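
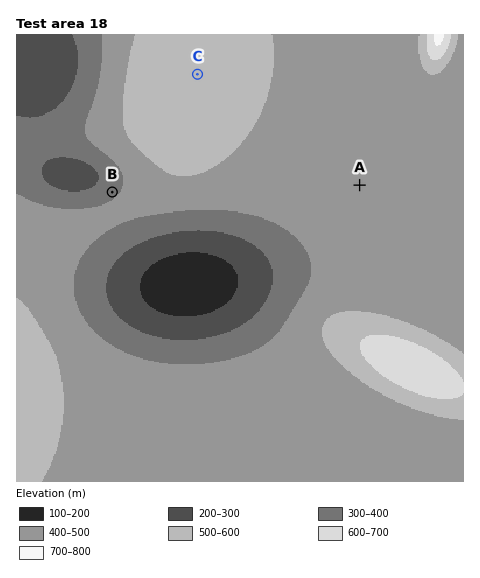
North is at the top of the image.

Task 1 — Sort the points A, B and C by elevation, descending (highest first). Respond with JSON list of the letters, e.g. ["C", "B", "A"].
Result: ["C", "A", "B"]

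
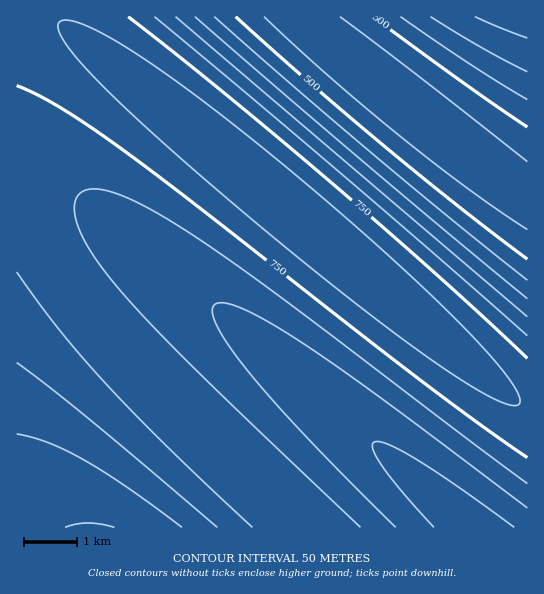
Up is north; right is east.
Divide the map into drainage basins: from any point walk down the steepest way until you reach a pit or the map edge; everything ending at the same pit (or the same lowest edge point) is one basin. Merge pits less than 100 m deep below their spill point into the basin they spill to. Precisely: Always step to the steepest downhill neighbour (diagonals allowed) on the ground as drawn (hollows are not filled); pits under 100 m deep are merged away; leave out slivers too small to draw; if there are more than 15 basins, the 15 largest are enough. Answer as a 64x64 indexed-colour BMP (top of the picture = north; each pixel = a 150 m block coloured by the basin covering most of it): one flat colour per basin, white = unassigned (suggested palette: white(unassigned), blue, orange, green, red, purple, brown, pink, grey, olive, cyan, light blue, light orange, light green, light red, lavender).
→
<image width="64" height="64" href="data:image/bmp;base64,Qk12CAAAAAAAAHYAAAAoAAAAQAAAAEAAAAABAAQAAAAAAAAIAAATCwAAEwsAABAAAAAAAAAA////ALR3HwAOf/8ALKAsACgn1gC9Z5QAS1aMAMJ34wB/f38AIr28AM++FwDox64AeLv/AIrfmACWmP8A1bDFADMzMzMzMzMzMzMzMzMzMzMzMxERERERERERERERERERMzMzMzMzMzMzMzMzMzMzMzMxEREREREREREREREREREzMzMzMzMzMzMzMzMzMzMzMxERERERERERERERERERETMzMzMzMzMzMzMzMzMzMzMxERERERERERERERERERERMzMzMzMzMzMzMzMzMzMzMREREREREREREREREREREREzMzMzMzMzMzMzMzMzMzMRERERERERERERERERERERETMzMzMzMzMzMzMzMzMzMRERERERERERERERERERERERMzMzMzMzMzMzMzMzMzMREREREREREREREREREREREREzMzMzMzMzMzMzMzMzMRERERERERERERERERERERERETMzMzMzMzMzMzMzMzMRERERERERERERERERERERERERMzMzMzMzMzMzMzMzMREREREREREREREREREREREREREzMzMzMzMzMzMzMzMRERERERERERERERERERERERERETMzMzMzMzMzMzMzMRERERERERERERERERERERERERERMzMzMzMzMzMzMzMREREREREREREREREREREREREREREzMzMzMzMzMzMzMRERERERERERERERERERERERERERETMzMzMzMzMzMzMRERERERERERERERERERERERERERESMzMzMzMzMzMzMRERERERERERERERERERERERERERESIzMzMzMzMzMzMRERERERERERERERERERERERERERESIjMzMzMzMzMzMREREREREREREREREREREREREREREiIiMzMzMzMzMzMREREREREREREREREREREREREREREiIiIzMzMzMzMzMREREREREREREREREREREREREREREiIiIjMzMzMzMzMREREREREREREREREREREREREREREiIiIiMzMzMzMzMREREREREREREREREREREREREREREiIiIiIzMzMzMzMREREREREREREREREREREREREREREiIiIiIjMzMzMzMRERERERERERERERERERERERERERIiIiIiIiMzMzMzMxERERERERERERERERERERERERERIiIiIiIiIzMzMzMxERERERERERERERERERERERERERIiIiIiIiIjMzMzMxERERERERERERERERERERERERERIiIiIiIiIiMzMzMxERERERERERERERERERERERERERIiIiIiIiIiIzMzMxERERERERERERERERERERERERERIiIiIiIiIiIjMzMxERERERERERERERERERERERERESIiIiIiIiIiIiMzMzERERERERERERERERERERERERESIiIiIiIiIiIiIzMzERERERERERERERERERERERERESIiIiIiIiIiIiIjMzERERERERERERERERERERERERESIiIiIiIiIiIiIiMzMRERERERERERERERERERERERESIiIiIiIiIiIiIiIzMREREREREREREREREREREREREiIiIiIiIiIiIiIiIjMxEREREREREREREREREREREREiIiIiIiIiIiIiIiIiMxEREREREREREREREREREREREiIiIiIiIiIiIiIiIiIxEREREREREREREREREREREREiIiIiIiIiIiIiIiIiIjEREREREREREREREREREREREiIiIiIiIiIiIiIiIiIiEREREREREREREREREREREREiIiIiIiIiIiIiIiIiIiIRERERERERERERERERERERIiIiIiIiIiIiIiIiIiIiIhERERERERERERERERERERIiIiIiIiIiIiIiIiIiIiIiERERERERERERERERERERIiIiIiIiIiIiIiIiIiIiIiIRERERERERERERERERERIiIiIiIiIiIiIiIiIiIiIiIhERERERERERERERERERIiIiIiIiIiIiIiIiIiIiIiIiERERERERERERERERESIiIiIiIiIiIiIiIiIiIiIiIiIRERERERERERERERESIiIiIiIiIiIiIiIiIiIiIiIiIhERERERERERERERESIiIiIiIiIiIiIiIiIiIiIiIiIiERERERERERERERESIiIiIiIiIiIiIiIiIiIiIiIiIiIRERERERERERERESIiIiIiIiIiIiIiIiIiIiIiIiIiIhEREREREREREREiIiIiIiIiIiIiIiIiIiIiIiIiIiIiEREREREREREREiIiIiIiIiIiIiIiIiIiIiIiIiIiIiIREREREREREREiIiIiIiIiIiIiIiIiIiIiIiIiIiIiIhEREREREREREiIiIiIiIiIiIiIiIiIiIiIiIiIiIiIiERERERERERIiIiIiIiIiIiIiIiIiIiIiIiIiIiIiIiIRERERERERIiIiIiIiIiIiIiIiIiIiIiIiIiIiIiIiIhERERERERIiIiIiIiIiIiIiIiIiIiIiIiIiIiIiIiIiERERERERIiIiIiIiIiIiIiIiIiIiIiIiIiIiIiIiIiIRERERESIiIiIiIiIiIiIiIiIiIiIiIiIiIiIiIiIiIhERERESIiIiIiIiIiIiIiIiIiIiIiIiIiIiIiIiIiIiERERESIiIiIiIiIiIiIiIiIiIiIiIiIiIiIiIiIiIiIREREiIiIiIiIiIiIiIiIiIiIiIiIiIiIiIiIiIiIiIhERESIiIiIiIiIiIiIiIiIiIiIiIiIiIiIiIiIiIiIi"/>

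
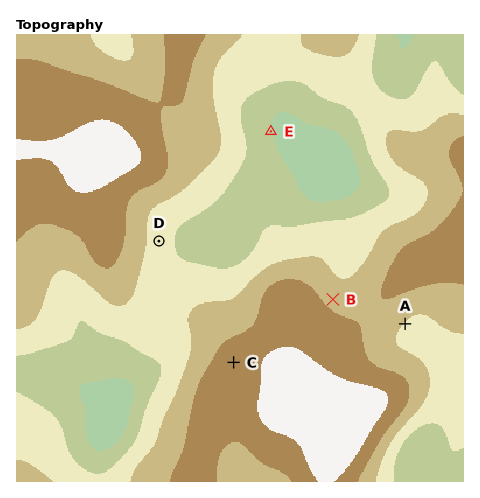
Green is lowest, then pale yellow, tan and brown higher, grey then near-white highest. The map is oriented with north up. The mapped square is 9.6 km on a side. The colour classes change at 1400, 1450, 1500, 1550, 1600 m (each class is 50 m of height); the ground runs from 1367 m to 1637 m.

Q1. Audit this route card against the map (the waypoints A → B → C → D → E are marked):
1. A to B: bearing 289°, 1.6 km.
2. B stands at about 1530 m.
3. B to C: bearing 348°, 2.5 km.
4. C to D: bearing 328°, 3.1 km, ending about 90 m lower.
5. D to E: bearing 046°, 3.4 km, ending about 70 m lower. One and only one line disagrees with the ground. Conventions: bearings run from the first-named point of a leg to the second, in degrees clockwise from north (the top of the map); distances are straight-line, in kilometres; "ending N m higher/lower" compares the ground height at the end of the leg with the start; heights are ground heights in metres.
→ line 3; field bearing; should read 238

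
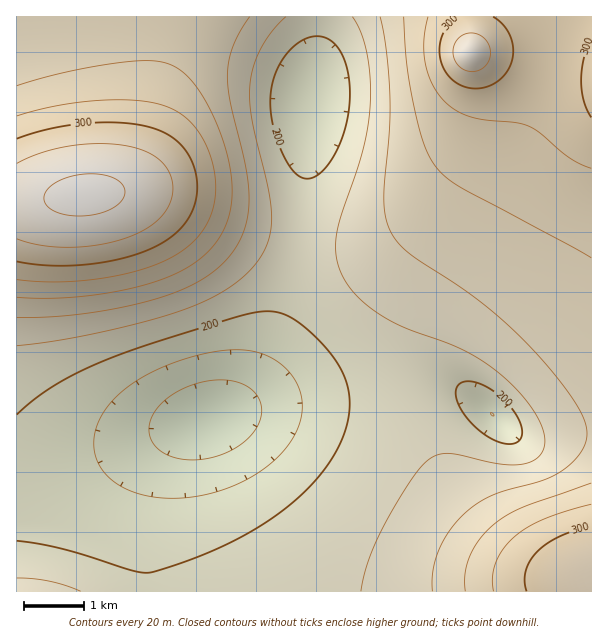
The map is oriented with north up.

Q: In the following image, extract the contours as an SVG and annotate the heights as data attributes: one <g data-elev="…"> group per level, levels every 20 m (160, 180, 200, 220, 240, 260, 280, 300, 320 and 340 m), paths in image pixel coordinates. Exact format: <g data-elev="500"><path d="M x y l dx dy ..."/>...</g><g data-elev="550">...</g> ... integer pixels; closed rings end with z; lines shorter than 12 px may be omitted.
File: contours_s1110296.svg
<g data-elev="160"><path d="M183 459l-12-2-9-5-7-6-4-8-2-9 1-9 5-9 8-9 10-8 12-6 13-5 14-3 12 0 12 2 10 4 8 6 6 10 1 12-4 12-9 13-14 10-16 7-18 4z"/></g><g data-elev="180"><path d="M168 498l-22-2-19-7-16-9-11-13-6-15 0-17 6-16 11-17 17-15 22-14 27-12 30-8 24-3 20 1 18 5 14 10 8 9 6 9 4 11 1 12-1 10-4 12-6 12-8 11-23 20-29 15-31 9z"/></g><g data-elev="200"><path d="M501 443l-10-5-11-7-17-18-5-9-2-9 1-8 4-4 10-2 15 6 16 11 13 15 7 15-1 10-3 4-5 2z"/><path d="M17 415l17-16 20-13 21-12 27-12 44-17 81-25 24-7 15-2 13 2 12 5 14 9 16 16 12 14 9 15 5 14 3 15-2 21-8 21-12 21-17 21-21 20-24 17-27 16-32 15-42 15-13 4-8 1-15-3-67-21-45-8"/><path d="M302 178l-6-4-6-8-12-24-7-26 0-24 5-21 12-19 15-12 9-3 8-1 7 2 6 5 6 7 5 9 5 24 0 27-7 28-12 24-7 9-8 6-7 2z"/></g><g data-elev="220"><path d="M81 591l-31-10-33-3"/><path d="M17 346l36-5 40-7 48-11 38-12 24-9 21-11 18-13 13-14 8-10 5-12 3-14 1-13-4-27-16-71-2-19 0-17 4-18 8-16 11-17 13-13"/><path d="M352 17l9 15 6 21 3 24 0 25-2 23-5 24-22 66-4 18-1 21 5 19 7 12 9 11 24 19 24 13 59 22 18 11 18 13 19 18 14 18 9 16 3 15-2 9-4 6-8 6-9 2-24 0-49-11-11 2-10 5-9 10-10 13-27 47-14 31-7 30"/></g><g data-elev="240"><path d="M17 317l33 0 36-4 37-6 33-8 24-9 21-10 17-12 13-14 9-14 5-13 3-15 1-15-4-32-16-69-1-27 2-13 4-12 16-27"/><path d="M380 17l6 30 4 42 0 39-6 70 1 18 5 15 8 11 10 11 69 46 24 20 24 23 25 27 21 27 12 20 4 15-1 10-4 9-8 11-11 9-20 10-52 16-17 9-14 13-13 16-10 20-4 18-1 19"/></g><g data-elev="260"><path d="M591 483l-69 24-16 9-13 9-14 15-9 17-5 16 0 18"/><path d="M17 297l42 1 45-4 42-9 33-13 24-15 16-18 10-23 3-25-1-18-4-18-6-21-9-20-9-18-9-13-11-11-10-6-9-4-12-1-33 2-51 9-51 14"/><path d="M404 17l3 48 7 43 10 36 5 12 7 11 10 10 15 10 130 71"/></g><g data-elev="280"><path d="M591 504l-48 15-16 9-13 9-11 12-7 14-3 13 1 15"/><path d="M17 280l37 2 39-3 39-7 32-11 22-13 16-17 10-19 4-24-4-27-11-25-7-10-9-9-9-6-11-5-28-6-39 0-42 6-39 10"/><path d="M428 17l-4 25 2 23 7 21 13 17 12 8 13 6 15 3 30 3 14 4 10 6 29 25 22 10"/></g><g data-elev="300"><path d="M591 526l-31 10-13 7-10 9-7 9-4 9-1 11 2 10"/><path d="M17 261l31 4 35 0 34-5 30-10 22-11 16-15 9-18 3-20-4-21-10-18-15-12-19-8-30-4-35 0-34 6-33 10"/><path d="M591 36l-8 24-2 21 3 20 7 16"/><path d="M458 17l-9 7-6 11-3 12 1 13 5 12 7 9 11 5 12 3 12-3 10-5 9-9 5-12 1-13-3-12-7-11-10-7"/></g><g data-elev="320"><path d="M17 239l24 6 27 2 28-2 28-6 20-9 16-12 10-14 3-16-4-15-10-13-15-9-21-6-27-1-28 2-28 7-23 10"/><path d="M467 71l7 0 7-2 5-4 4-8 0-7-2-8-6-6-6-3-8 0-6 2-6 6-2 6-1 7 3 8 5 6z"/></g><g data-elev="340"><path d="M65 215l24 0 21-5 8-6 5-6 2-6-1-6-10-8-16-4-20 1-18 5-12 9-3 5-1 6 2 4 4 5z"/></g>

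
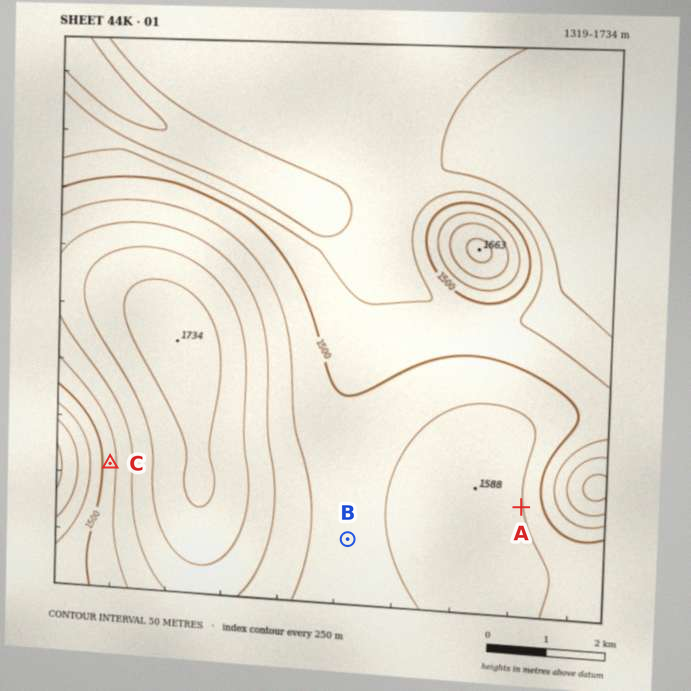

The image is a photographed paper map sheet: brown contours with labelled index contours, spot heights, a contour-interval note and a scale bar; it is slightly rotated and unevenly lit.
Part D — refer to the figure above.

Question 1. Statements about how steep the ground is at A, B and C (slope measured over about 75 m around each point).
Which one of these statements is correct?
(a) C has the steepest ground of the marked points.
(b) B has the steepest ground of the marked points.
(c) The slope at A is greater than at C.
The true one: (a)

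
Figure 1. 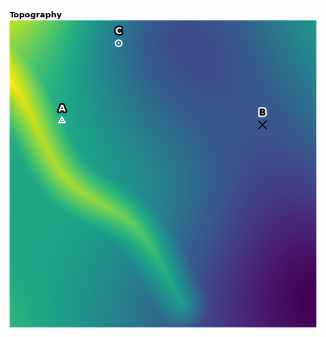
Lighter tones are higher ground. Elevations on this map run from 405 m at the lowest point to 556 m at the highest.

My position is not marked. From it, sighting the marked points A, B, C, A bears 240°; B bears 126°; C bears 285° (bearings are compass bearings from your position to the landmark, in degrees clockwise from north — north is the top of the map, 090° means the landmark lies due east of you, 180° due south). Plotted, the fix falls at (171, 58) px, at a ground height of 440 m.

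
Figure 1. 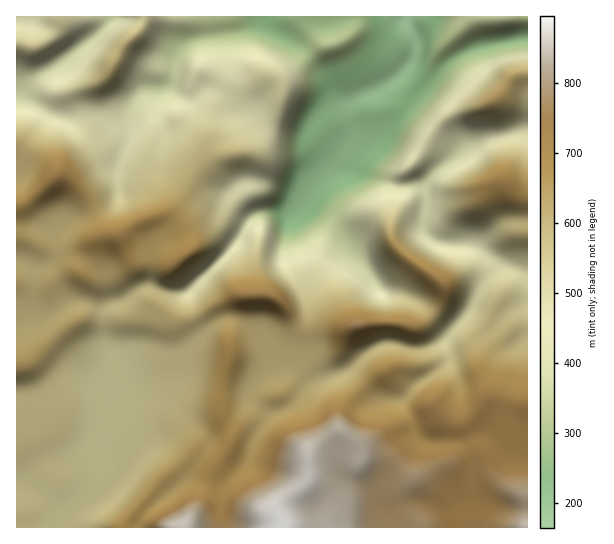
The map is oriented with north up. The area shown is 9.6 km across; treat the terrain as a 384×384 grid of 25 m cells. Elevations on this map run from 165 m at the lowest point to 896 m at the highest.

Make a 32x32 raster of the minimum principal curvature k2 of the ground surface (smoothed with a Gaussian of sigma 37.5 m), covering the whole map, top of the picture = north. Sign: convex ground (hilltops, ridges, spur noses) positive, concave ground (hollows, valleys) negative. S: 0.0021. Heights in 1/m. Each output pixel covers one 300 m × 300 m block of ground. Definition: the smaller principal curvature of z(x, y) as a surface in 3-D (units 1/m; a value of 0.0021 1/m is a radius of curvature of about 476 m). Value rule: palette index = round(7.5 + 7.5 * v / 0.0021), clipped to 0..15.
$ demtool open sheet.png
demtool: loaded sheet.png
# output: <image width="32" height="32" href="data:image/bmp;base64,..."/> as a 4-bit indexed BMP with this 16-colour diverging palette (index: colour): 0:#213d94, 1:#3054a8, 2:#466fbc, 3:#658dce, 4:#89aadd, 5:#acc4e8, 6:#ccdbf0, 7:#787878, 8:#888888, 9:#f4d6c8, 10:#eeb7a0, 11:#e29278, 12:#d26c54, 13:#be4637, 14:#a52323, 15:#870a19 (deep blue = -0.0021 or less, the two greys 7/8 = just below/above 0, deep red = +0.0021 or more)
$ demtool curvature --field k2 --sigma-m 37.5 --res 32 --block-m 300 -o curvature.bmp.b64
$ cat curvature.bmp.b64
<image width="32" height="32" href="data:image/bmp;base64,Qk12AgAAAAAAAHYAAAAoAAAAIAAAACAAAAABAAQAAAAAAAACAAATCwAAEwsAABAAAAAAAAAAlD0hAKhUMAC8b0YAzo1lAN2qiQDoxKwA8NvMAHh4eACIiIgAyNb0AKC37gB4kuIAVGzSADdGvgAjI6UAGQqHAHd3ZoU5h1V3h2h3Z3hnd2d3d3VXMmdGiIZnh2dmd3ZWd4d3VXU1VXd3hnZnh3d3eHd4d3R4ZnVVVoZoZnh3Z2aHd3d2VnZ3NoiGeHdmeGdnh4d3d2Z3WESJhnd2ZEVmd3eId3d3dndkVmeVaFaHd3d3iHd3d3aGZlVWVFU5hWd4Vnd3d3d2dleGVWZVJoRod3Znd3d3dndWZ2Q2iGJEd3eIZ3d3h3Z4V3d2UWl3VId3d3ZmZmZmeWd3dXQAASZ3ZXZ4dXd4dVZWVmWaZphBdnZ3Z3V3h2ZTRGRWZ2ZjUydmd3VVRWIFeJiSZ3YhE3gHhodnhnUmMFl3VHZ1BWeYNHVmZ2V4SIQFdSeHYieHZWVEd2Z2dmV5UGcHh1NZYwI0Z3dliJZmZ3MZFHZUWDFVVIhlZlRXh3dnASRXZ1dSZ4ZEZlZ2NWd3Znc1VmeYcmeId1eHdjd3d2RVVGVUQiFYiJZlmGVHd3d2aINmZlekE1elZodXV3Z4eImDd3dUd2Q0ZoZ0Z2aGeHd2Ymd3ZGh1QhN1NGdld3d2ZnNHd3Y2hWZkRGZUVWZWd2aGNmd3Y3aJlWd2eFNDZmd3iEZ2VnVHZ3RSNmiEdGl3eZdGd3VHNXWnaCFYdUU5d4hjR2Z4RWEiRnd0A5lkQjREJGiHZ2SHQQBUiGETdHd3VWhlV2dHZ3iF"/>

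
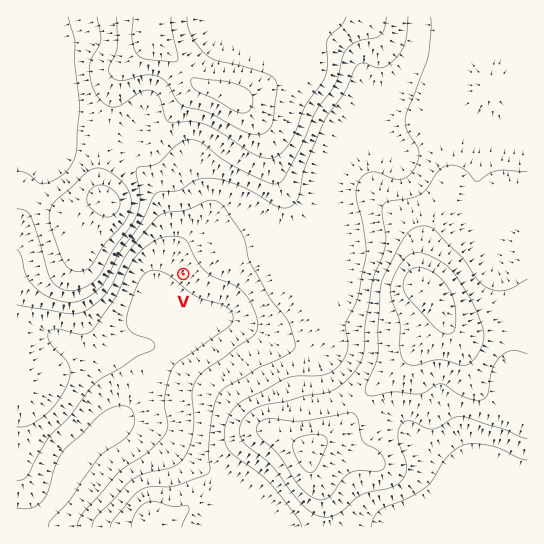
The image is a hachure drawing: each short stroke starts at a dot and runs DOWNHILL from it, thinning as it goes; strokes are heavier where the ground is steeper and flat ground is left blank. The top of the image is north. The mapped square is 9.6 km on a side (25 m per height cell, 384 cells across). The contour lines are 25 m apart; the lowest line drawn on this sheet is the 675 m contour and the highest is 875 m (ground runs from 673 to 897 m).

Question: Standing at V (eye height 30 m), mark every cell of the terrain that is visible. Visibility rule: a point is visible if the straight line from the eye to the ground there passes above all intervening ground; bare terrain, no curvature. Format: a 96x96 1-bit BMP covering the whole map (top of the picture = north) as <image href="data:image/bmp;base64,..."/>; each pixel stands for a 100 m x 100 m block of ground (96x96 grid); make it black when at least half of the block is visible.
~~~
<image width="96" height="96" href="data:image/bmp;base64,Qk2+BAAAAAAAAD4AAAAoAAAAYAAAAGAAAAABAAEAAAAAAIAEAAATCwAAEwsAAAIAAAAAAAAA////AAAAAAD/AEAAAAAAAAAAAAB////4AAAAAAAAAAA////8AAAAAAAAAAAf////AAAAAAAAAAAP////wAAAAAAAAAAP/////AAAAAAAAAAP/////AAAAAAAAAAf/////AAAAAAAAAA/////+AAAAAAAAAB/////+AAAAAAAAAB/////8AAAAAAAAAB/////8AAAAAAAAAB/////8AAAAAAAAAA/////8AAAAAAAAAA/////+AAAAAAAAAAf/////AAMAAAAAAAfP////gAfAAAAAAAOP////4A/wAAAAAAAP/////z/4AAAAAAAff/5////+AAAAAAA/D/w/////AAAAAAD/Afw/////AAAAAAP/AP8/////gAAAAAf/AH//////gAAAAA//gH//////wAAAAB//gH//////4AAAAB//wH//////+AAAAD//wH///////AAAAD//4////////gAAAD///////////wAAAD///////////4AAAD///////////8AAAD///////////8AAAD///////////+AAAAAB//////////AAAAAB///////z//gAAAAB///////7//4AAAAB//////////8AAAAB//////////8AAAAB///////g//8AAAAB//////+Af/8AAAAD//////8AP/4AAAAD//////4AH/4AAAAD//////wAH/wAAAAD//////gAH/wAAAAB//////AAD/gAAAAB//////AAD/gAAAAB/////+AAD/gAAAAA/////+AAD/gAAAAA/////8AAB/gAAAAA/////8AAB/AAAAAAf////8AAA/AAAAAAf///n4AAA/AAAAAAP///n4AAA/AAAAAAP////4AAB/AAAAAAH////4AAB/AAAAAAH////8AAB/AAAAAAD/////gAD+AAAAAAD/////gAD8AAAAAAB/////gAD4AAAAAAB/////gAHwAAAAAAA/////gAHAAAAAAAAP////AAHAAAAAAAAH////AAGAAAAAAAAD///+AAAAAAAAAAAD///+AAAAAAAAAAAH9//8AAAAAAAAAAAH4//8AAAAAAAAAAAD4f/+AAAAAAAAAAAB4P/+AAAAAAAAAAAA8H/8AAAAAAAAAAAA8H/8AAAAAAAAAAAAf//4AAAAAAAAAAAAf//4AAAAAAAAAAAAP//wAAAAAAAAAAAAP//gAAAAAAAAAAAAH//AAAAAAAAAAAAAH/+AAAAAAAAAAAAAH/8AAAAAAAAAAAAAH/4AAAAAAAAAAAAAH/gAAAAAAAAAAAAAH8AAAAAAAAAAAAAAOAAAAAAAAAAAAAAAMAAAAAAAAAAAAABAcAAAAAAAAAAAAAA/8AAAAAAAAAAAAAAf8AAAAAAAAAAAAAAP4AAAAAAAAAAAAAAHwAAAAAAAAAAAAAADgAAAAAAAAAAAAAAAAAAAAAAAAAAAAAAAAAAAAAAAAAAAAAAAAAAAAAAAAAAAAAAAAAAAAAAAAAAAAAAAAAAAAAAAAAAAAAAAAAAAAAAAAAAA="/>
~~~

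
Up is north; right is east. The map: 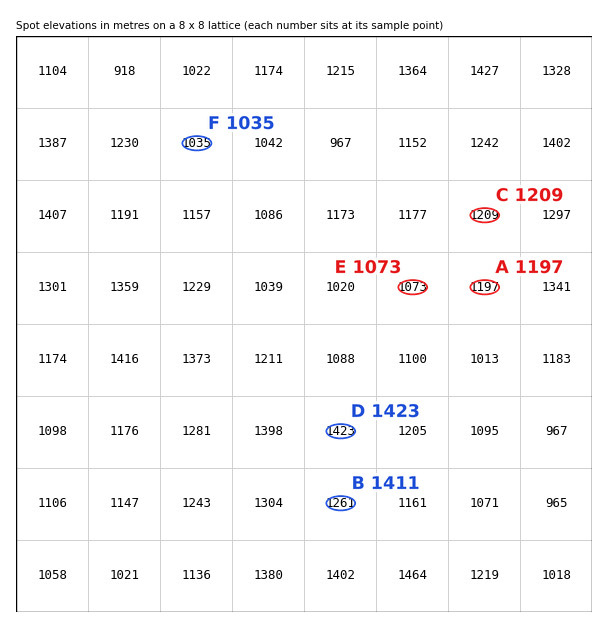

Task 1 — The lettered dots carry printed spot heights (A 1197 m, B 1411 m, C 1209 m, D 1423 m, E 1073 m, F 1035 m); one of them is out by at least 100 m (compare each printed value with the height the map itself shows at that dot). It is B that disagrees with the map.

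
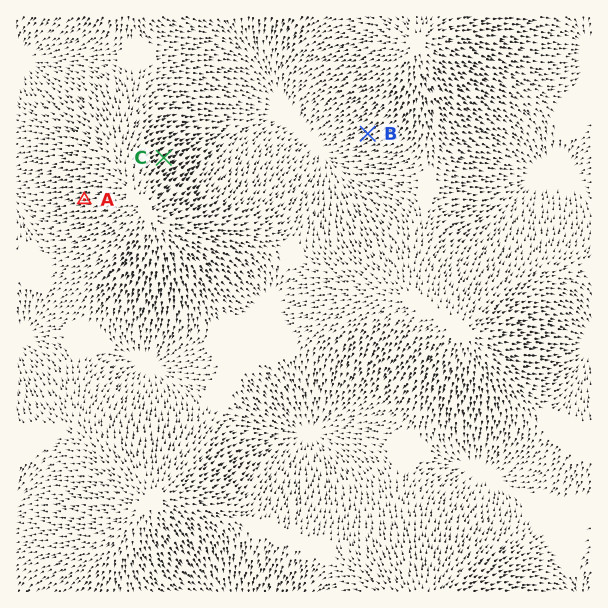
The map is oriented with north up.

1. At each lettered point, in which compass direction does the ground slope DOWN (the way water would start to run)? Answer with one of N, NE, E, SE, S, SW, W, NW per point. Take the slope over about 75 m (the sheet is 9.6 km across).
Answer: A W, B SW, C NE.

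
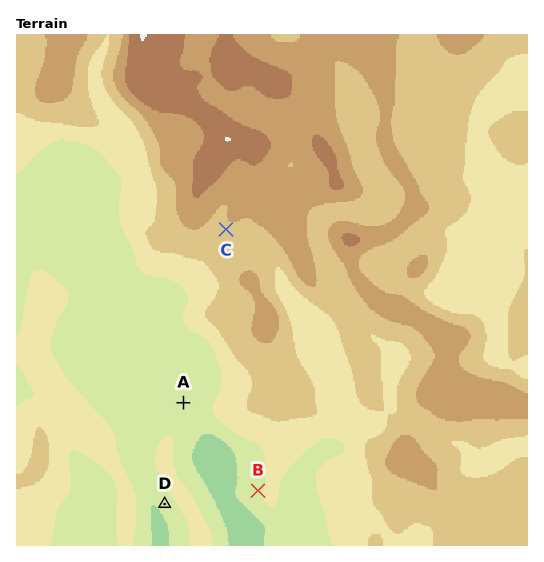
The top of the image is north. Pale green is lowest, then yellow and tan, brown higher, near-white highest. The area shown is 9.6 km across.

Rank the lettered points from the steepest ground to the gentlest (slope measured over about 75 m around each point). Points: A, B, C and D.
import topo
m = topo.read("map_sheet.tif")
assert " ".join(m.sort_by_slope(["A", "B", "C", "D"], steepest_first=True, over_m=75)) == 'D B C A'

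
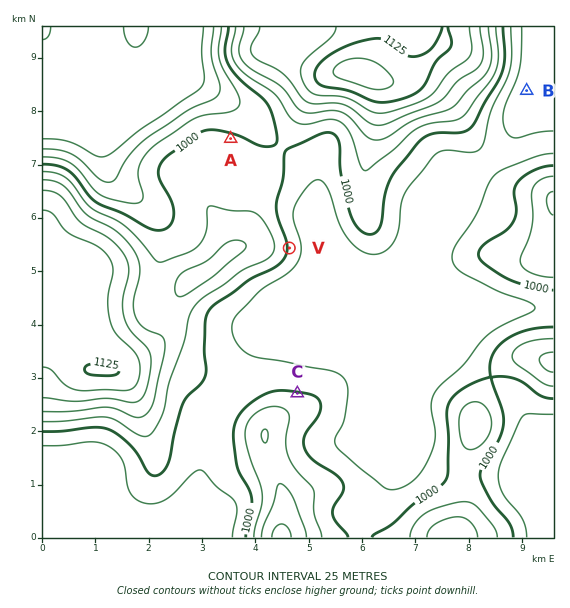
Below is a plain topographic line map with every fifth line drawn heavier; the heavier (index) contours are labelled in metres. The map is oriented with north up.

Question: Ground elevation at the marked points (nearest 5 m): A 1005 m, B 935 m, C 1000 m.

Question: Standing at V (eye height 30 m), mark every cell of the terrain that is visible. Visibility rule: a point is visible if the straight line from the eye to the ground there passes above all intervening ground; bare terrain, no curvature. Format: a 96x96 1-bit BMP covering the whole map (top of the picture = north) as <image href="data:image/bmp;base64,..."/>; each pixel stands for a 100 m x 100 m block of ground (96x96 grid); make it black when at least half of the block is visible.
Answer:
<image width="96" height="96" href="data:image/bmp;base64,Qk2+BAAAAAAAAD4AAAAoAAAAYAAAAGAAAAABAAEAAAAAAIAEAAATCwAAEwsAAAIAAAAAAAAA////AAAAAAAAAA/wAD/4P//8AAAAAAf4AD/4P///AAAAAAP4AD/wH///3AAAAAP4AD/gD////AAAAAH4AB/gD////AAAAAD4AB/AB///8AAAAAB4AB/AB///4AAAAAA4AA/AB///4AAAAAA4AA/gB///wAAAAAAAAA//////gAAAAAAAAA//////AAAAAABAAA/////+AAAAAAHwAB/////8AAAAAAP+AB/////8AAAAAAP/gB4A///8AAAAAAP/gBwAf//+AAAAAAf/gAAAP//+AAAAAAf/gAAAP///AAAAAAf/gAAAP///AAAAAAf/gCAAP///gAAAAAf/w/AAf///gAAAAAf7//gAf///gAAAAA/x//4Af///wAAAAA/g//+AP///wAAAAB/g///wP///4AAAAB/g///8P///4AAAAD/g////f///4AAAAD/h////////8AwAAH//////////8AwAAH//////////8BwAAP//////////+D4AAf////////////4AA/////////////8AB/////////////8AD/////////////8AD/////////////8AD/////////////8AH/////////////8AH/////////////8AH/////////////8AH4H///////////8AHwD///////////8AHgB///////////8AHAA///////////8AHAA///////////8AGAAf//////////4AGAAP//////////4AAAAH//////////4AAAAD+H////////4AAAAA8B////////4AAAAAcB////////4AAAAAMD////////8AAAAAAH////////8AAAAAAP///3////8AAAAAAP///w////8AAAAAAP///gP///8AAAAAAP///gD///8AAAAAAP///AAf//8AAAAAAH///AAH//8AAAAAAH///AAB//8AAAAAAH//+AAAf/8AAAAAAH//+AAAP/8AAAAAAP//+AAAH/8AAAAAAP//+AAAD/8AAAAAAP//+AAAD/8AAAAAAf//+AAAB/8AAAAAAf//+AAAA/4AAAAAAf//+AAAAf4AAAAAB///+AAAAHwAAAAAD3///AAAADwAAAAAHj///gAAAAQAAAAAPh///4AAAAAAAAAAfB///8AAAAAAAAAAAB///+AAAAAAAAAAAB///+AAAAAAAAAAAB////AAAAAAAAAAAB////wAAAAAAAAAAB/////8AAAAAAAAAD/////+AAAAAAAAAD/////+AAAAAAAAAH/////8AAAAAAAAAH/////4AAAAAAAAAP/////gAAAAAAAAAf////8AAAAAAAAAA////4AAAAAAAAAAB////AAAAAAAAAAAD///8AAAAAAAAAAAH/8AAAAAAAAAAAAAP/wAAAAAAAAAAAAAP/AAAAAAAAAAAAAAD+AAAAAAAAAAAAAAAAAAAAAAAAAAAAAAAAAAAAAAAAAAAAAAAAAAAAAAAAAAAAAAAAAAAAAAAAAAAAAAAAAAAAAAAAA="/>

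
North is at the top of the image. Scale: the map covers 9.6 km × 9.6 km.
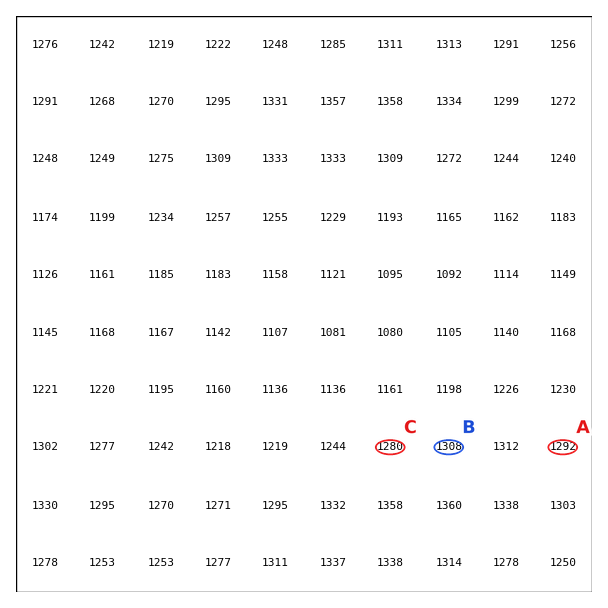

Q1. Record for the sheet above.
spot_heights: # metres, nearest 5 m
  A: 1290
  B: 1310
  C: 1280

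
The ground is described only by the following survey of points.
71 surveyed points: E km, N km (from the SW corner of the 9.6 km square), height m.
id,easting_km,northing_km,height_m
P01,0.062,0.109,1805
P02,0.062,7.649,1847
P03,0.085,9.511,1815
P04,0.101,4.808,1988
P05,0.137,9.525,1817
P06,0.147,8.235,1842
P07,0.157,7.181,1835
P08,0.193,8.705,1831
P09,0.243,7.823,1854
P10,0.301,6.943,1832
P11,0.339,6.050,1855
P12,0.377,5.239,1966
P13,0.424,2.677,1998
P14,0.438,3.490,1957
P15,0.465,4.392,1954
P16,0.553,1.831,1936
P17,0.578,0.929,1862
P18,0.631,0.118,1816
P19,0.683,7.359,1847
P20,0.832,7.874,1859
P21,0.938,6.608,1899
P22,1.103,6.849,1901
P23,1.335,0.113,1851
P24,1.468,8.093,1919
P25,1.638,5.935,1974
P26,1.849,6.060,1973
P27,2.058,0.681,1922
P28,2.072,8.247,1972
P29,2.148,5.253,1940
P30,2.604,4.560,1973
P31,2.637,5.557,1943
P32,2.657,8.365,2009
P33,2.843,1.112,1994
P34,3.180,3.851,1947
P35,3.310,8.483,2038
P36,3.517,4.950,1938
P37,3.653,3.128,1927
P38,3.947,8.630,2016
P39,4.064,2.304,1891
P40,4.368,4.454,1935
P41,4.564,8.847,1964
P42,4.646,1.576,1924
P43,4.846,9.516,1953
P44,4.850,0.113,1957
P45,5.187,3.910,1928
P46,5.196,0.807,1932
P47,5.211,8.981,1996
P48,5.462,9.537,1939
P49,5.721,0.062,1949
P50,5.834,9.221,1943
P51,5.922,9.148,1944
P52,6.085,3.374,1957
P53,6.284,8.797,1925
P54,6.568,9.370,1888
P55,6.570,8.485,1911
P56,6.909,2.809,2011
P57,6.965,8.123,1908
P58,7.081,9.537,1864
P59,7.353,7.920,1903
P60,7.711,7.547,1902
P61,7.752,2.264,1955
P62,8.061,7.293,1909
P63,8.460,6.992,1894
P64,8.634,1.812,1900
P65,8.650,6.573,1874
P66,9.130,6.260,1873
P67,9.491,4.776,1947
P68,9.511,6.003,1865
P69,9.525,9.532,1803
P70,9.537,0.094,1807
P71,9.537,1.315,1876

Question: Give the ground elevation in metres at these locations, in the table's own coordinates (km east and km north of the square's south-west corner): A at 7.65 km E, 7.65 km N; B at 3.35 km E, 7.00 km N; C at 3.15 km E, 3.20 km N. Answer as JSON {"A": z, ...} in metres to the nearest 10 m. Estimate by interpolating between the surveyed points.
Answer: {"A": 1900, "B": 2000, "C": 1940}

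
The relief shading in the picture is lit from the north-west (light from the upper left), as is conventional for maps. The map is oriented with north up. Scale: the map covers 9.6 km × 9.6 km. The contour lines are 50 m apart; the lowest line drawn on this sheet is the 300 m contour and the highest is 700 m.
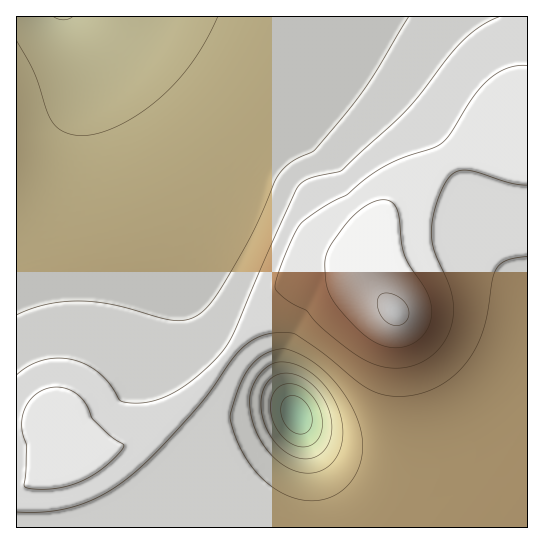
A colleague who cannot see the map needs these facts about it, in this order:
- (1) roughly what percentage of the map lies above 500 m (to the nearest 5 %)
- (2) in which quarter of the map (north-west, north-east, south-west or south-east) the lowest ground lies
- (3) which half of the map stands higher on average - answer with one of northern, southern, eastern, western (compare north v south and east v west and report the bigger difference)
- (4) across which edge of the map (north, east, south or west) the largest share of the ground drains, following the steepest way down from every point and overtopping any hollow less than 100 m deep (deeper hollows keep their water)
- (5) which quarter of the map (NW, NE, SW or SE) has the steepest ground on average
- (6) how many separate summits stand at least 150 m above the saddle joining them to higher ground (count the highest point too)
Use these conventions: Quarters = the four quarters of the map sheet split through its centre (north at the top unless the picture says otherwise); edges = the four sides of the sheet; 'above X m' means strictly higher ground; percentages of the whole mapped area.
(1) About 60 % of the map lies above 500 m.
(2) The lowest point lies in the south-east quarter of the map.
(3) On average the eastern half of the map is the higher ground.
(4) The largest share of the runoff leaves by the northern edge.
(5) The steepest ground, on average, is in the south-east quarter.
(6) Counting only tops that stand 150 m proud, the map has 1 summit.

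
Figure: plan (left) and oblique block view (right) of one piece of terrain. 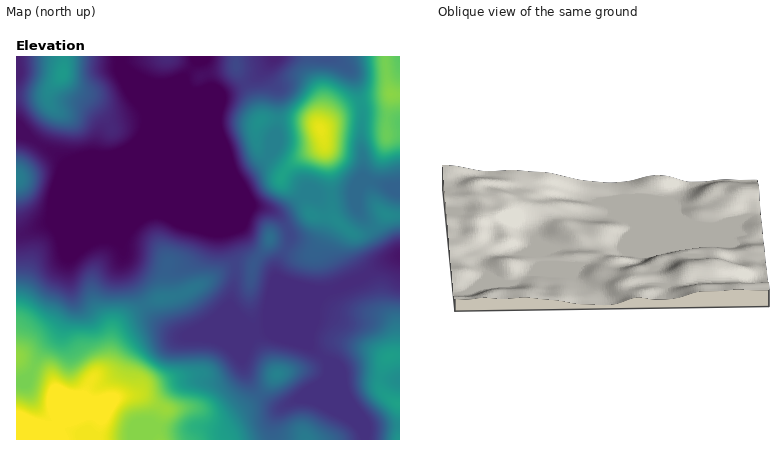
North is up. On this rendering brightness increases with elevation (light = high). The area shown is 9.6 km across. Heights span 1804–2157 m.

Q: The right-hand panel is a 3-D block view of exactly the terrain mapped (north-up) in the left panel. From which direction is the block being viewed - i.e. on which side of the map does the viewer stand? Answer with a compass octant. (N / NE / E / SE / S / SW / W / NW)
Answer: E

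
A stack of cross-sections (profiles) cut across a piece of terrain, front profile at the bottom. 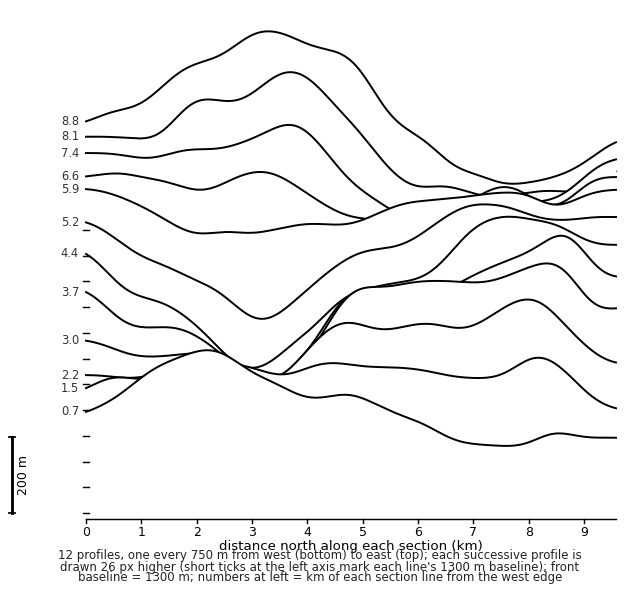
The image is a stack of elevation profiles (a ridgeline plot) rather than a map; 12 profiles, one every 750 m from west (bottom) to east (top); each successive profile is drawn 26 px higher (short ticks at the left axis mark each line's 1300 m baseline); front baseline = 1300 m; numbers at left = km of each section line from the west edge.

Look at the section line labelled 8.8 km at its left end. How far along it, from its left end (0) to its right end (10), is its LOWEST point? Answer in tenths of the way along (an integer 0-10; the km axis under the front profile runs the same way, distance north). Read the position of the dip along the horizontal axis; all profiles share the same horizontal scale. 8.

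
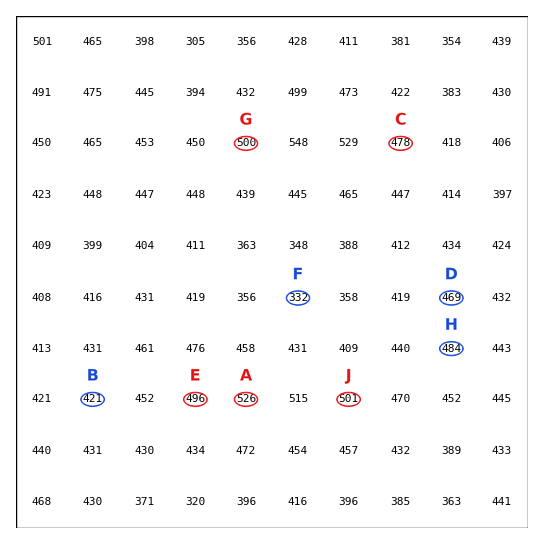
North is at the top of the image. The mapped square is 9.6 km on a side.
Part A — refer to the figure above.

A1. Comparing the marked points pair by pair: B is lower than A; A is higher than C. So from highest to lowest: A C B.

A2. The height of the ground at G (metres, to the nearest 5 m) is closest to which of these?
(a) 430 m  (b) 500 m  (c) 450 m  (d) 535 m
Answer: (b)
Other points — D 470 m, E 495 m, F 330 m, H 485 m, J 500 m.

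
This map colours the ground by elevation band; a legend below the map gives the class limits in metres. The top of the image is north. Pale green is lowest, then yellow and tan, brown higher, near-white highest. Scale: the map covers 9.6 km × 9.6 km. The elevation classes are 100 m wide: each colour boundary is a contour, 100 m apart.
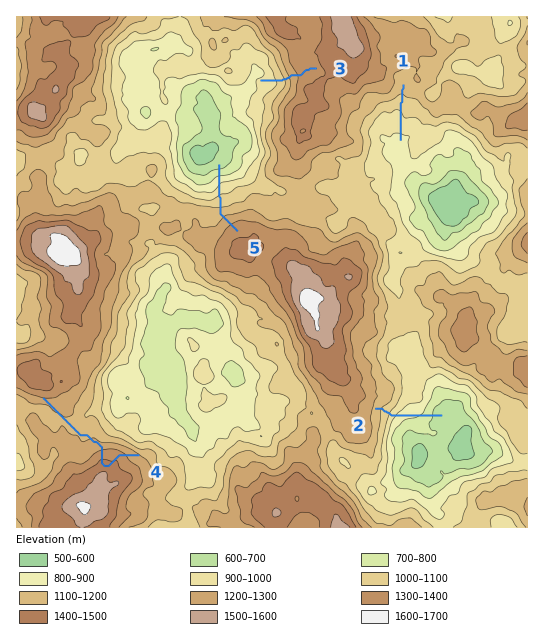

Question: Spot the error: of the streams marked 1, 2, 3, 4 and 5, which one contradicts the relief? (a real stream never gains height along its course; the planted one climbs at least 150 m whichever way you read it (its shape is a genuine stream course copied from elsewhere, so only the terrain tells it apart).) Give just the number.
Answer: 4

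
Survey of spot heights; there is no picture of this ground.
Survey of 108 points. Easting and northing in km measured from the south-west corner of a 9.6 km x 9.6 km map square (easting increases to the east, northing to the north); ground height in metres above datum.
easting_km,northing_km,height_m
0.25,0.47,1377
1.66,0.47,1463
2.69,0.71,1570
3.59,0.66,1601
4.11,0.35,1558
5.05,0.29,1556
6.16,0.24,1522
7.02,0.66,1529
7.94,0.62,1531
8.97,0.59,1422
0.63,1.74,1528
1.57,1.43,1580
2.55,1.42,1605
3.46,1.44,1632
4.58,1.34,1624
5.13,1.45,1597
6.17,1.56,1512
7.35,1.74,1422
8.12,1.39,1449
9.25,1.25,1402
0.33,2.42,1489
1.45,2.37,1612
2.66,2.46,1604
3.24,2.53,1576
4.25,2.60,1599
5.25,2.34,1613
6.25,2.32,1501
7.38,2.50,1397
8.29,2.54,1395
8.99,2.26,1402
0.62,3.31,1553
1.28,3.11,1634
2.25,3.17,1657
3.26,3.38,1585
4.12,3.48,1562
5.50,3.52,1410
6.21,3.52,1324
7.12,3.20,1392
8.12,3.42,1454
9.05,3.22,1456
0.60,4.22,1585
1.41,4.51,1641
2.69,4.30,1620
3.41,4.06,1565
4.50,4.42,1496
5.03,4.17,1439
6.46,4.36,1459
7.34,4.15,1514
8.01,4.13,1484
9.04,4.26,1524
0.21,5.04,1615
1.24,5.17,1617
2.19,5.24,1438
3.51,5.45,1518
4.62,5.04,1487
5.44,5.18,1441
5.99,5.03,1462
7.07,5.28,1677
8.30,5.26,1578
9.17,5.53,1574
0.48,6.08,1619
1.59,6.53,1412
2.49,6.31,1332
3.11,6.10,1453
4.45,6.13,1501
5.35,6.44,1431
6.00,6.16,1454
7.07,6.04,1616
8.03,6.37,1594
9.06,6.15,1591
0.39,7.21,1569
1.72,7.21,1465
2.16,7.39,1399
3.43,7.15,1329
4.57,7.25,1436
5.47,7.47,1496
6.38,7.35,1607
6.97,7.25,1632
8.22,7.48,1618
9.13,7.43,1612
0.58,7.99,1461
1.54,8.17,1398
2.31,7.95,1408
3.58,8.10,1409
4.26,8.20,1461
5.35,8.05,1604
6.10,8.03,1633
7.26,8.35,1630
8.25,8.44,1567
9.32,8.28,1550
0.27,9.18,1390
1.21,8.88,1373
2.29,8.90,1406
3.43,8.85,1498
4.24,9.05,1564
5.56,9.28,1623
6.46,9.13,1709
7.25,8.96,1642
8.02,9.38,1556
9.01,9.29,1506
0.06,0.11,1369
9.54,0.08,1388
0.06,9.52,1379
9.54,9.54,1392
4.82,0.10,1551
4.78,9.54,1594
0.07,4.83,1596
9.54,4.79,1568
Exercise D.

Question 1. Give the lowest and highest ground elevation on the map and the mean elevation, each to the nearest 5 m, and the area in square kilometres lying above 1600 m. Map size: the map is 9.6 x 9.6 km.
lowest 1315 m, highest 1730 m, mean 1520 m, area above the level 20.3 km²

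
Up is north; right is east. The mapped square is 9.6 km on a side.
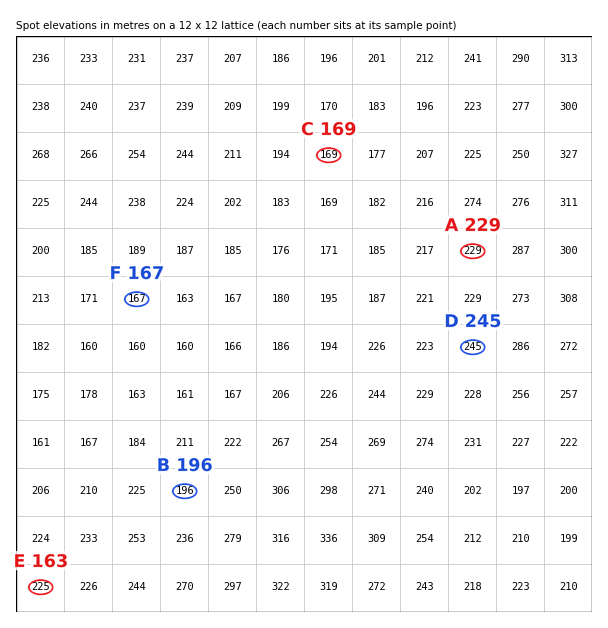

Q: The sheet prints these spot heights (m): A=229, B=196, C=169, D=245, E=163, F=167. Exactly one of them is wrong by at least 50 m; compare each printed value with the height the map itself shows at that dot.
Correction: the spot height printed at E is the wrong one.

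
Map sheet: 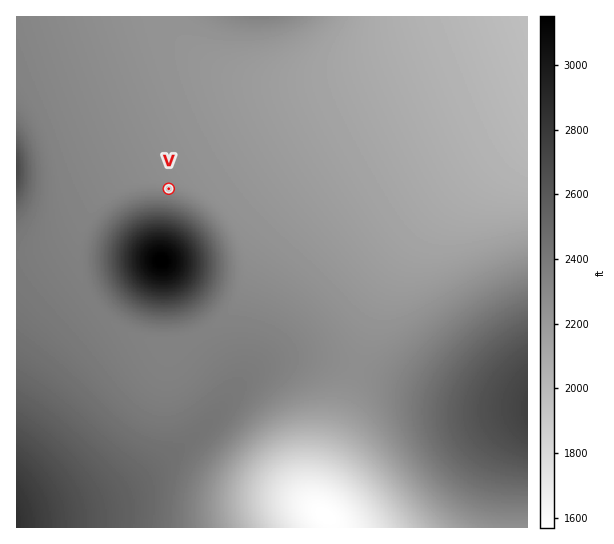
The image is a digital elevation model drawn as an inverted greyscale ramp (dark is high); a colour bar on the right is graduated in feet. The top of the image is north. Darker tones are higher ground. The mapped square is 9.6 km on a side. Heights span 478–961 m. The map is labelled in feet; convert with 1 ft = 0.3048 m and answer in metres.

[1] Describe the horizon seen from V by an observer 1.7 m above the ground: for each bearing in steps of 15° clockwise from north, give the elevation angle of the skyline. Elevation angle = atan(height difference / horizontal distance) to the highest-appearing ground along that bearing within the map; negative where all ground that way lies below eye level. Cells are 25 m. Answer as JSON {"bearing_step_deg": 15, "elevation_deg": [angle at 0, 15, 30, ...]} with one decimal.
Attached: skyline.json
{"bearing_step_deg": 15, "elevation_deg": [-0.4, -0.1, 0.1, -0.6, -0.8, -0.8, -0.7, 0.1, 1.3, 3.9, 7.2, 10.5, 12.5, 12.4, 10.5, 7.5, 4.6, 2.3, 2.0, 1.9, 0.3, 0.1, -0.1, -0.3]}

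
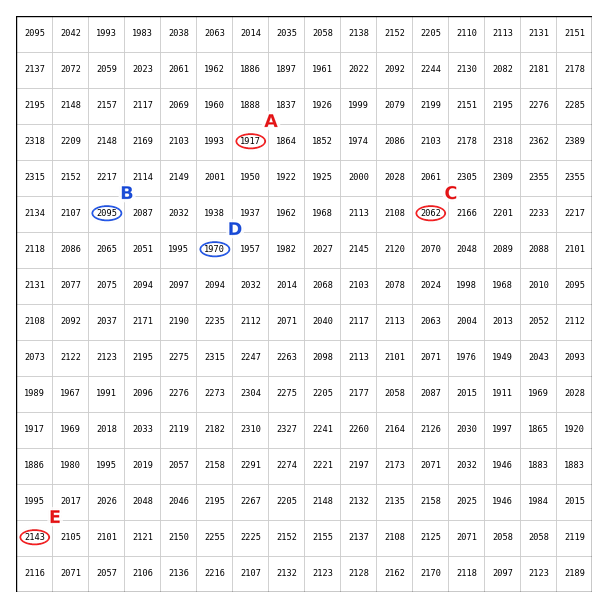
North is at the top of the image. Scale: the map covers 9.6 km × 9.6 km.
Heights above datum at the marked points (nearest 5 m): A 1915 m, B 2095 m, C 2060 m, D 1970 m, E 2145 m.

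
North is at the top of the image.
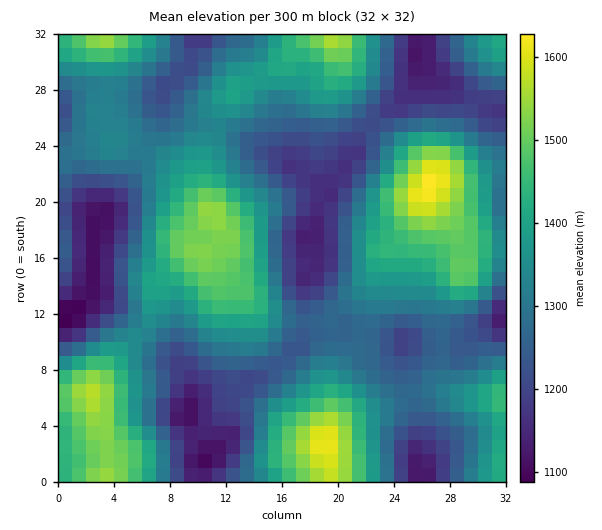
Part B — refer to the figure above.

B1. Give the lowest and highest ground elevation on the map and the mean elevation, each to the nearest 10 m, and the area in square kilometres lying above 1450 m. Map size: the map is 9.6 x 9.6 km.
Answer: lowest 1080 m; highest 1630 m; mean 1320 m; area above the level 16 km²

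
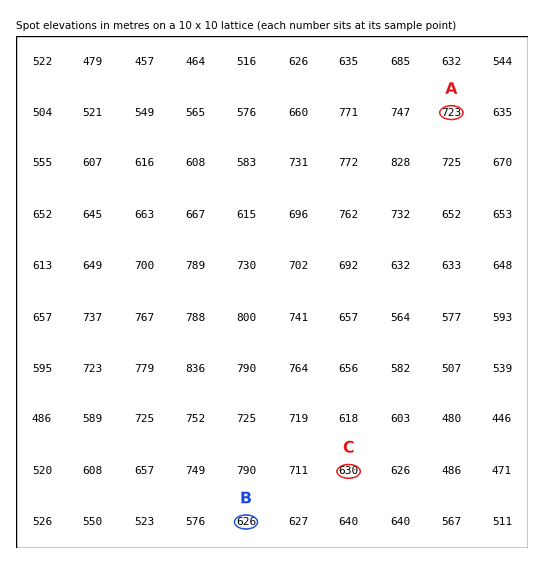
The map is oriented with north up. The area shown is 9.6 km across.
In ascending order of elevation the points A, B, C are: B C A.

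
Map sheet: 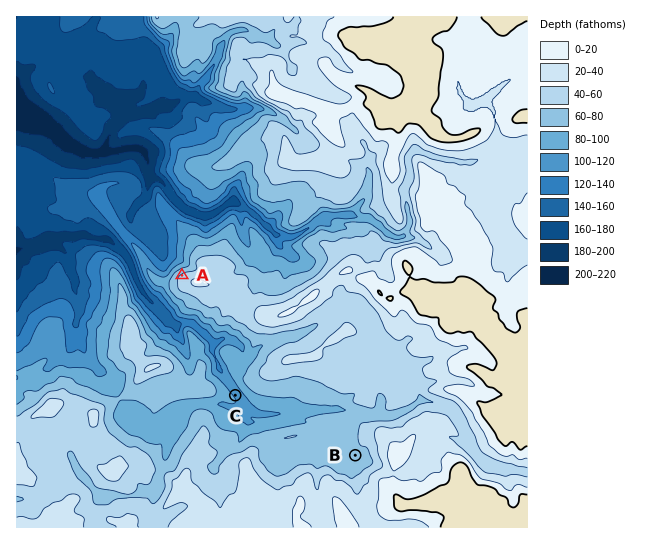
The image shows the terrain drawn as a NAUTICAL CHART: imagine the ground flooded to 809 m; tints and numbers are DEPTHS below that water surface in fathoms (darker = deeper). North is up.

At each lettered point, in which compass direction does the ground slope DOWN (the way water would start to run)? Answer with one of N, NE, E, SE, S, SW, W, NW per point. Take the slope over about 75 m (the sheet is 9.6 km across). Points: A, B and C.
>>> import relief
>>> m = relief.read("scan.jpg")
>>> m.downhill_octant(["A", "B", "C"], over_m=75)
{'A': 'NW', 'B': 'SW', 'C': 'NE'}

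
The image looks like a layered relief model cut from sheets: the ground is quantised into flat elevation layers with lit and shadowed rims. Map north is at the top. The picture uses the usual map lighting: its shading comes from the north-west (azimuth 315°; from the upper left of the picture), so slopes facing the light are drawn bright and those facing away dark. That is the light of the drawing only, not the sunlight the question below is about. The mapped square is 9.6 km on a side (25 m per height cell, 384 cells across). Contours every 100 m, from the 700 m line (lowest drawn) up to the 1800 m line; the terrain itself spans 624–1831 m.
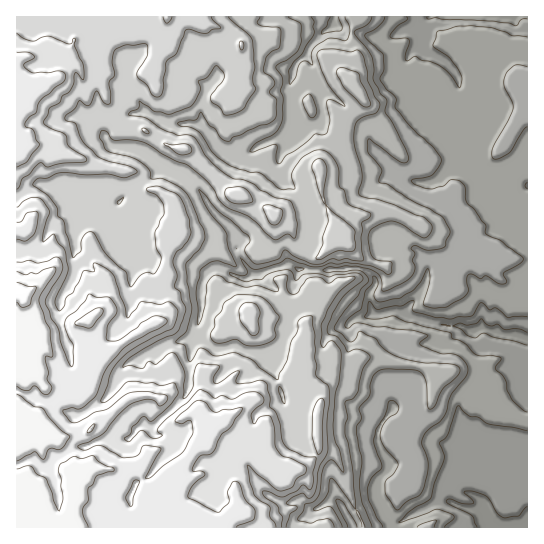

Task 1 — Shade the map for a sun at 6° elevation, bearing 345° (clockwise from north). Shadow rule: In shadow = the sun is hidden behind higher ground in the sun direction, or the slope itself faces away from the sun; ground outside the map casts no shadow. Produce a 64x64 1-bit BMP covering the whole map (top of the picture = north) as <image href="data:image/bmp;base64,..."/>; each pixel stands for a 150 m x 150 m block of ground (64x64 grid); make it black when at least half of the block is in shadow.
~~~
<image width="64" height="64" href="data:image/bmp;base64,Qk0+AgAAAAAAAD4AAAAoAAAAQAAAAEAAAAABAAEAAAAAAAACAAATCwAAEwsAAAIAAAAAAAAA////AAAAAAAAAAAef+/P/wD0AAv/7/H/APwQAP////EA/BgB////8wB8DgP//P/5APwfh//8P/kI/p+H//4f8BxCz84P/h/g/ADH/gf/D+D/sCP+A/4f/9/+CeCD/z//AP/48IP/P/8AP/z8g/+//wMf7D4D/5/8D8/yDwP/n+Af9/gHA//PwH54HAAB/8+A4DwMARn/x4BgP/2YGf/ngEQ//M8Nv+GACD/8Awy+AAACf/4PjM4AABf3/v+GfufDH/v+/wf///+v+P8fA/////z8PxuH/////jwPAwf///9+AAcAA////34ABwAx////PgAHg/D///4eAB+P8//+8A4AD//////0BgAP///8f/8CAB////z/4PAAP5/x//+A8QAfP+D//ADzAA4/4D/9ADv4BH/gH+gAH/gB/+AfgAAP/gP+AAAAAB/+A/wAAAAA//7HwAEgAH///w+AGz94f///n4ADP/gf////AYEP/B//wP4fwA+MD/wB/H/AHwAPOf/g/8AeAAcz/8H/4D4AAz//P//gPAADf/x//+A8AAH/////4H4AAP/////gf+AA/+P//ODw8AAfzw+f4eAAAA/d383xjgAAA1z/zvIfAAADTD/n+AYAAP4eP+/4BgAAAB8/7/gOCAAAn7/nnB8AAAABn+AePyAAAAAfgA8/4AAAABwGA/9gAA=="/>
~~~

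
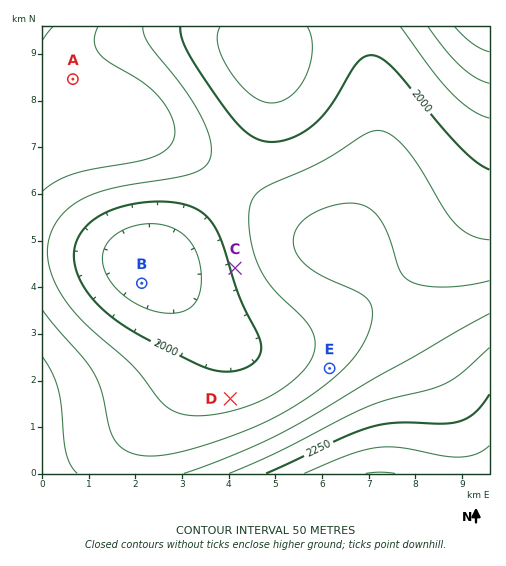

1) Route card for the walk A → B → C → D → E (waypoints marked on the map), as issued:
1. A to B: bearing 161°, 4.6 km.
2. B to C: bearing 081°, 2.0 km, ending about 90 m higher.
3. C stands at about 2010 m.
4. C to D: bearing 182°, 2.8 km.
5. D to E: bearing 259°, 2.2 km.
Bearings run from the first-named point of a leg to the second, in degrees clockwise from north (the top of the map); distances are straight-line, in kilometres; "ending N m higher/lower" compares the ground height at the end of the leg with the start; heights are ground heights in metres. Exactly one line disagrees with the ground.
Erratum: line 5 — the bearing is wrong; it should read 73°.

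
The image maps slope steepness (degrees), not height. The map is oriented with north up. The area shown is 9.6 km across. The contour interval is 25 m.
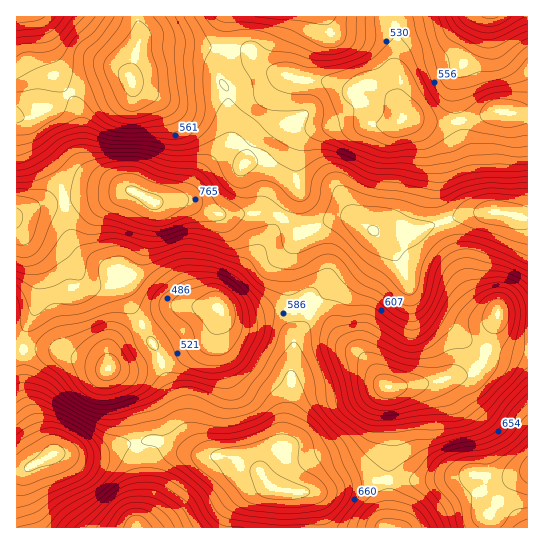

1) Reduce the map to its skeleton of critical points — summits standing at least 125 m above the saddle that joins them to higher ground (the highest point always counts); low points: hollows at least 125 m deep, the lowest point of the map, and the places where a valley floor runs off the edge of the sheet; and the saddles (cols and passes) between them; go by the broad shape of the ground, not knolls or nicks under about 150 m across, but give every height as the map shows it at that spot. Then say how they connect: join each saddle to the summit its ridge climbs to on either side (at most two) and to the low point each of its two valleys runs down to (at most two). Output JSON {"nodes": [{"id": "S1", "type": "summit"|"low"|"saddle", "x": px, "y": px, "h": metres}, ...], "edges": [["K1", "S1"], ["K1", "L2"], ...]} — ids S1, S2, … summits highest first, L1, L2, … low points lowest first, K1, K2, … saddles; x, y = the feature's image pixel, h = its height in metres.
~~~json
{"nodes": [
{"id": "S1", "type": "summit", "x": 53, "y": 454, "h": 833},
{"id": "S2", "type": "summit", "x": 527, "y": 470, "h": 814},
{"id": "S3", "type": "summit", "x": 151, "y": 201, "h": 805},
{"id": "S4", "type": "summit", "x": 490, "y": 17, "h": 755},
{"id": "S5", "type": "summit", "x": 17, "y": 17, "h": 697},
{"id": "L1", "type": "low", "x": 389, "y": 387, "h": 405},
{"id": "L2", "type": "low", "x": 131, "y": 81, "h": 415},
{"id": "L3", "type": "low", "x": 219, "y": 307, "h": 429},
{"id": "L4", "type": "low", "x": 402, "y": 119, "h": 450},
{"id": "L5", "type": "low", "x": 137, "y": 527, "h": 454},
{"id": "K1", "type": "saddle", "x": 443, "y": 221, "h": 723},
{"id": "K2", "type": "saddle", "x": 281, "y": 217, "h": 680},
{"id": "K3", "type": "saddle", "x": 135, "y": 443, "h": 674},
{"id": "K4", "type": "saddle", "x": 389, "y": 481, "h": 630},
{"id": "K5", "type": "saddle", "x": 311, "y": 313, "h": 596},
{"id": "K6", "type": "saddle", "x": 229, "y": 49, "h": 579},
{"id": "K7", "type": "saddle", "x": 23, "y": 350, "h": 559},
{"id": "K8", "type": "saddle", "x": 395, "y": 18, "h": 532},
{"id": "K9", "type": "saddle", "x": 69, "y": 94, "h": 524}],
"edges": [["K1", "S3"], ["K1", "L1"], ["K1", "L4"], ["K2", "S3"], ["K2", "L3"], ["K2", "L4"], ["K3", "S1"], ["K3", "L3"], ["K3", "L5"], ["K4", "S1"], ["K4", "S2"], ["K4", "L1"], ["K5", "S1"], ["K5", "S3"], ["K5", "L1"], ["K5", "L3"], ["K6", "S3"], ["K6", "L2"], ["K6", "L4"], ["K7", "S1"], ["K7", "S3"], ["K7", "L3"], ["K8", "S3"], ["K8", "S4"], ["K8", "L4"], ["K9", "S3"], ["K9", "S5"], ["K9", "L2"]]}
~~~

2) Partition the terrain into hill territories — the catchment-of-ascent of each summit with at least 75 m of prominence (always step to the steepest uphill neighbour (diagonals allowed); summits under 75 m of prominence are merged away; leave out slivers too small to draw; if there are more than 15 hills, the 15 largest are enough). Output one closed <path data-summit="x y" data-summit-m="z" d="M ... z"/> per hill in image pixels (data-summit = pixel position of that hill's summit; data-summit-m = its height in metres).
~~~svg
<path data-summit="151 201" data-summit-m="805" d="M155 43l-13 1-5 5-7 30-7-6-13 0-36 16-21 16-22 11-15 1 1 232 36 0 54 19 2-2 0-12 4-9 16-13 28-16 20-9 41 1 9-18 44-55 26-46-1-26 4-20 4-8 11-6 28-6 51 1 9-6-10-19-24-15-15 5-7 0-20-8-33-2-27-10-17-17-8-3-55-2z"/><path data-summit="495 211" data-summit-m="769" d="M499 111l-24 8-24 4-18 0-18-4-13 0-8 5-51-1-28 6-10 6-5 8-4 20 1 26-34 58-20 22-22 29-2 7 2 6 8 5 13 1 55-9 13 3 16 9 11 14 32 29 14 20 4 4 44-4 22-7 13-1 11-6 8-14 12-41 31-1 0-198z"/><path data-summit="273 487" data-summit-m="789" d="M303 308l-30 3-31 6-13-1-8-7-9 25-9 9-18 10-14 7-25 7-38 2 15 22 12 40 6 51-3 46 251-1-1-62 3-15 0-32-3-31-5-4-14-20-19-16-24-27z"/><path data-summit="53 454" data-summit-m="833" d="M53 349l-37 1 0 177 121 1 4-26-1-33-8-51-9-27-17-24z"/><path data-summit="527 470" data-summit-m="814" d="M497 319l-12 36-6 12-6 5-42 11-43 4 3 31 0 32-3 15 0 58 2 5 138-1 0-178-14-2-9-4-8-10z"/><path data-summit="490 17" data-summit-m="755" d="M527 16l-132 0 2 30-2 20 5 15-3 20 4 16 2 2 12 0 18 4 18 0 24-4 23-8 29 4z"/><path data-summit="321 17" data-summit-m="665" d="M394 16l-256 0 2 25-3 6 5-3 13-1 32 4 55 2 8 3 17 17 27 10 33 2 20 8 7 0 11-5 8 1 17 11 8 11-1-12 3-14-5-15 2-33z"/><path data-summit="17 17" data-summit-m="697" d="M137 16l-120 0-1 99 5 2 10-1 22-11 21-16 36-16 13 0 7 6 3-20 7-18 0-12z"/>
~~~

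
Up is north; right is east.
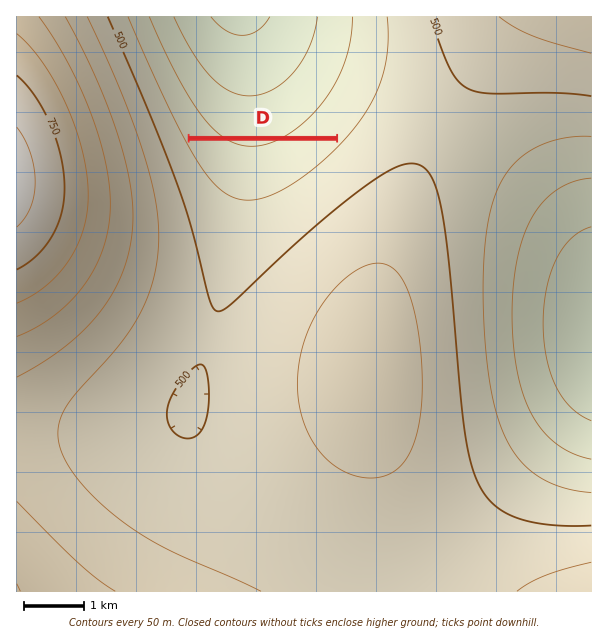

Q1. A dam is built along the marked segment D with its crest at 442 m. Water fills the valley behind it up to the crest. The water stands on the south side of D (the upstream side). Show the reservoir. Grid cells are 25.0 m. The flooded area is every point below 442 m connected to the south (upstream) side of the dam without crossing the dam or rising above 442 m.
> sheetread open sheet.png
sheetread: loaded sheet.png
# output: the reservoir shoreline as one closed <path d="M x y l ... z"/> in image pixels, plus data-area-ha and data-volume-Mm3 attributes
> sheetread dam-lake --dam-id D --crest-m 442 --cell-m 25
<path d="M333 140l-143 1 20 29 15 14 14 6 22 0 23-9 21-13 16-14 13-13-1-1z" data-area-ha="132" data-volume-Mm3="24.38"/>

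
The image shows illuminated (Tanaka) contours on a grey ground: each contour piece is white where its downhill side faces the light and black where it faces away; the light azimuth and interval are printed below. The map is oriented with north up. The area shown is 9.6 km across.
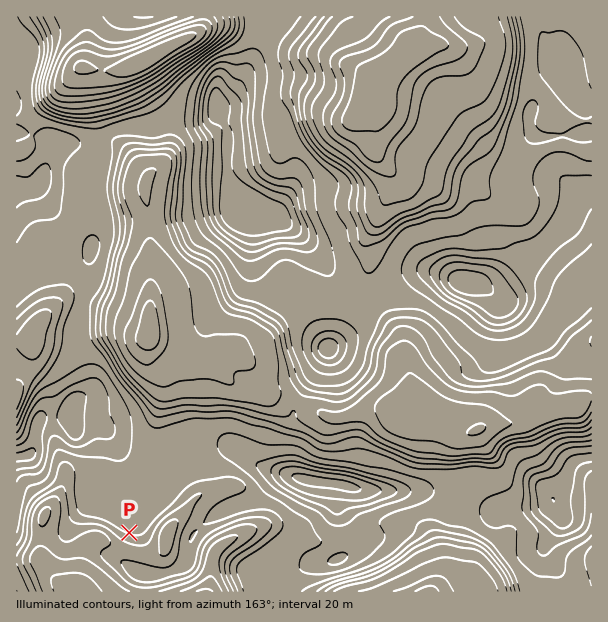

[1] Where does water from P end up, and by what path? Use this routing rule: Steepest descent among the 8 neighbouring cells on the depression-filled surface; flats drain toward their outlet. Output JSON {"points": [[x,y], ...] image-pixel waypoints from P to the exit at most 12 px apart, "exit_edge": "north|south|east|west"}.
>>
{"points": [[129, 533], [129, 545], [123, 549], [111, 545], [99, 542], [87, 548], [84, 560], [84, 572], [78, 584], [81, 591]], "exit_edge": "south"}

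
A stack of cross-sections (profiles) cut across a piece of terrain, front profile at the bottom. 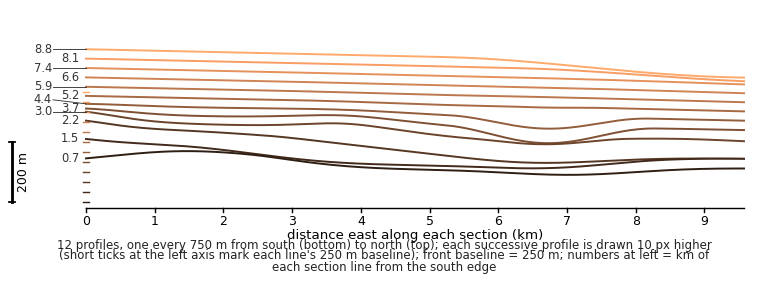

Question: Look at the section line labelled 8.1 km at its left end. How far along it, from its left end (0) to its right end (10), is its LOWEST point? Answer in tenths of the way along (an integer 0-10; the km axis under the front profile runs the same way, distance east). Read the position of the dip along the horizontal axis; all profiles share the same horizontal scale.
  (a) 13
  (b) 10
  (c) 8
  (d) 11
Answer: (b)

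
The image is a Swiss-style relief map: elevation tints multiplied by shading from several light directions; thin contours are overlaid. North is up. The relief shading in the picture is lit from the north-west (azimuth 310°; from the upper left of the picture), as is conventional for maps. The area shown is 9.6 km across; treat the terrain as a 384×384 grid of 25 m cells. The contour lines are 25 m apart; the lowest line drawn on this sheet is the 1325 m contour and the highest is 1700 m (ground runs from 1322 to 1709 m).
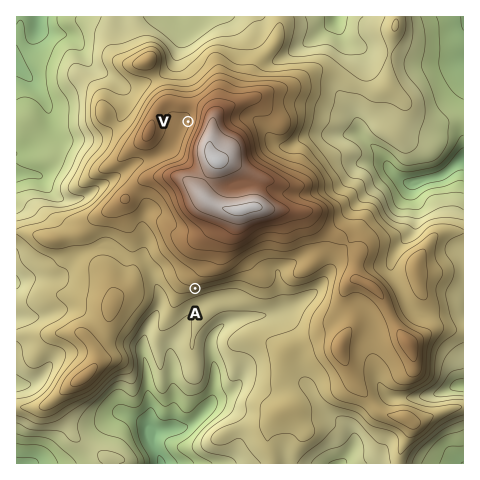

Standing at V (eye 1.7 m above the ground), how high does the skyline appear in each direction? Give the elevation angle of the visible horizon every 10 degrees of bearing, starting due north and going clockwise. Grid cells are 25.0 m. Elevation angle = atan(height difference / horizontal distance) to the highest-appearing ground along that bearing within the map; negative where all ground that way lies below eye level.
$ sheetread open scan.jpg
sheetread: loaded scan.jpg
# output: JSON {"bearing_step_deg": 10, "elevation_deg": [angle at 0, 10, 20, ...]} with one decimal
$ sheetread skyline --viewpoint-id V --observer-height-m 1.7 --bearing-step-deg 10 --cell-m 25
{"bearing_step_deg": 10, "elevation_deg": [2.3, 2.6, 3.2, 4.2, 5.7, 7.6, 9.6, 11.4, 12.7, 13.6, 14.2, 14.4, 14.4, 14.1, 13.3, 12.1, 10.1, 7.4, 5.0, 4.6, 3.5, 1.7, 0.4, -0.2, 1.2, 2.3, 2.6, 2.3, 1.8, 1.5, 1.3, 1.3, 1.5, 1.9, 2.1, 2.2]}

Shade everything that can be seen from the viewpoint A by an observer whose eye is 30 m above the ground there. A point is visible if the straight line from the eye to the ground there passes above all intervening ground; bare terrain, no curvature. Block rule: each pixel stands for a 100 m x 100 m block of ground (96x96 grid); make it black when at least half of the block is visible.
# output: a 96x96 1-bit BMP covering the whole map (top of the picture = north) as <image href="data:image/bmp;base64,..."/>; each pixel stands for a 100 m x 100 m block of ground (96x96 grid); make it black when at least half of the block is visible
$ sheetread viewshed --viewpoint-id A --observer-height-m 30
<image width="96" height="96" href="data:image/bmp;base64,Qk2+BAAAAAAAAD4AAAAoAAAAYAAAAGAAAAABAAEAAAAAAIAEAAATCwAAEwsAAAIAAAAAAAAA////AAAAAAAAAB/+AABgAAAHwAAAAH/+AABgAAAHwAAAAP/+AAB0AAAO4AAAA//+fgD+AAAAAAAAB//z/8D+AAAAAAAAD//j//D+AAAAAAAAH//Bx//8AAAAAAAAH//AAf/8AAAAAAAAD//AAP/8AAAAAAAAAf/AAP/+AAAAYAAAAAAAAH//AAAH8AAAAAAAwD//wAAEAAAAAAAgwD//+AAAAAAAAAAgwD////AAAAAAAABgwD////wAAAAAAABgwD////8AAAAAAIBhwD////+AAAAAAMBhwH//+f8AAAAAA+Bj//7/4f8AAAAAA+Dj////4/4AAAAAAfDj////w/4AAAAAAP/j////x/wAAAAAAP/j////x/wACAAAAH/j////5/wAGAAAAP/j//////wAMAAAAP/n//////wAcAAAAf/3//////wAcAAAA//3//////wA8AAAB5///7////4A4AAAAA///5////8BwAAAAA///8////8BgAAAAA////////+DgAAAAA////////8HAAAAAA////////8HAAAAAA/+f/////wOAAAAAA/+f//+f/wOAAAAAA/+P//+cfwcAAAAAA/8P//8cH44AAAAAA/8P//8cD/wAAAAAA/4P//4OB/AAAAAAA/4H//wPA+AAAAAAB/wH/jgPgeAAAAAAB/wP/AAPgOAAAAAAB/wf/gA/wOAAAAAAD/j//wD/4OAAAAAwH/h//4B/4fAAAAD///gA/8A4/+AAAAB///gAf+A4fwAAAAA///gAH8A4TgAAAAAB//gAAYAQwAAAAAAA//gAA8AQgAAAAAAAf/AAH+HzgAAAAAAAH/AAf/P/AAAAAAAAB/AA/48AAAAAAAAAA/AB+AAAAAAAAAAAAPAAQAAAAAAAAAAAAHAAAAAAAAAAAAAAACAAAAAAAAAAAAAAAAAAAAAAAAAAAAAAAAAAAAAAAAAAAAAAAAAAAAAAAAAAAAAAAAAAAAAAAAAAAAAAAAAAAAAAAAAAAAAAAAAAAAAAAAAAAAAAAAAAAAAAAAAAAAAAAAAAAAAAAAAAAAAAAAAAAAAAAAAAAAAAAAAAAAAAAAAAAAAAAAAAAAAAAAAAAAAAAAAAAAAAAAAAAAAAAAAAAAAAAAAAAAAAAAAAAAAAAAAAAAAAAAAAAAAAAAAAAAAAAAAAAAAAAAAAAAAAAAAAAAAAAAAAAAAAAAAAAAAAAAAAAAAAAAAAAAAAAAAAAAAAAAAAAAAAAAAAAAAAAAAAAAAAAAAAAAAAAAAAAAAAAAAAAAAAAAAAAAAAAAAAAAAAAAAAAAAAAAAAAAAAAAAAAAAAAAAAAAAAAAAAAAAAAAAAAAAAAAAAAAAAAAAAAAAAAAAAAAAAAAAAAAAAAAAAAAAAAAAAAAAAAAAAAAAAAAAAAAAAAAAAAAAAAAAAAAAAAAAAAAAAAAAAAAAAAAAAAAAAAAAAAAAAAAAAAAAAAAAAAAAAAAAAAAAAAAAAAAAAAAAAAAAAAAAAAAAAAAAAAAAAAAAAAAAAAAAAAAAAAAAAAA="/>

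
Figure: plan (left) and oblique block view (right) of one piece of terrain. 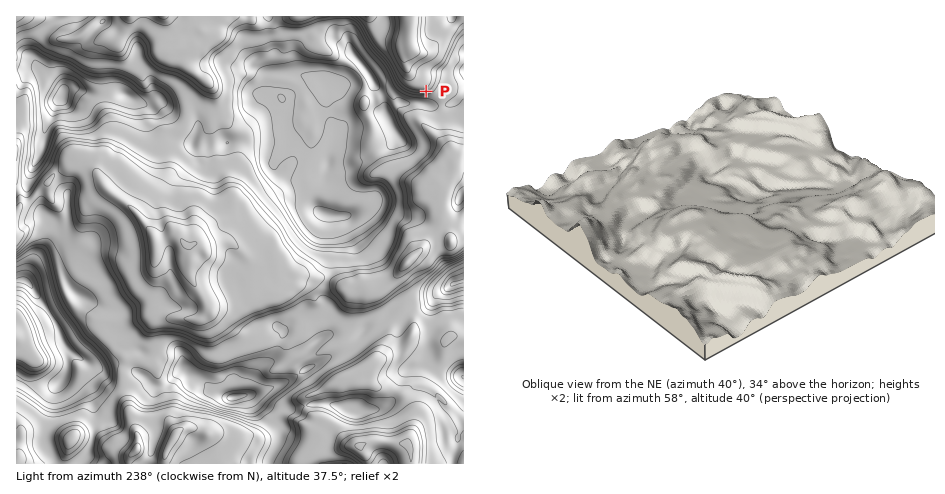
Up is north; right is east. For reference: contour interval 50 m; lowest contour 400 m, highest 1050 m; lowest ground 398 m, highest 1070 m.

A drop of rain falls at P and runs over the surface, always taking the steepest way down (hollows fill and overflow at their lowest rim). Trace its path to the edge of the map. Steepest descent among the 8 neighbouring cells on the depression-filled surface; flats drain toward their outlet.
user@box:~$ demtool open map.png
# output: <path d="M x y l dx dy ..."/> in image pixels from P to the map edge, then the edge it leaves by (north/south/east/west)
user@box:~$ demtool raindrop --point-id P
<path d="M426 91l0-1-19-19-2-7 0-9 5-5 1-33"/>
exit: north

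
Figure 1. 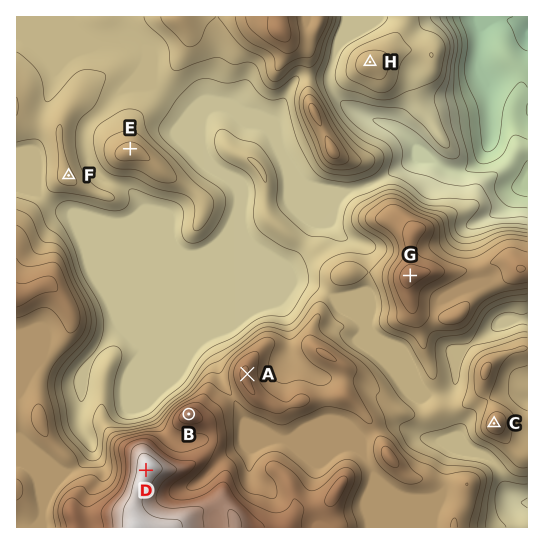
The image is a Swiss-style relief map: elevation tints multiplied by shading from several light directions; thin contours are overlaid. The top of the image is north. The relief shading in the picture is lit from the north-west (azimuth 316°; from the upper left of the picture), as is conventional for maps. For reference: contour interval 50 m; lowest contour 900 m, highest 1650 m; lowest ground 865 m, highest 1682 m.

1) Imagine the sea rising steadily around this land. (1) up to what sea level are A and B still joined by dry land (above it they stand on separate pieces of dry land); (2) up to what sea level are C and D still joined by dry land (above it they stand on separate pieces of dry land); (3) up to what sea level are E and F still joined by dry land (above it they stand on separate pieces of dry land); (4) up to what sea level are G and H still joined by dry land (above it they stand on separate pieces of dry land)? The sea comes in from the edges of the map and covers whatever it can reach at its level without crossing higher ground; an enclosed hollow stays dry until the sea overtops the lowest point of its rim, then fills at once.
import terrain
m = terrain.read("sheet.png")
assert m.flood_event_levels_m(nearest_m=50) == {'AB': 1400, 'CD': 1300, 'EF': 1250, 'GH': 1200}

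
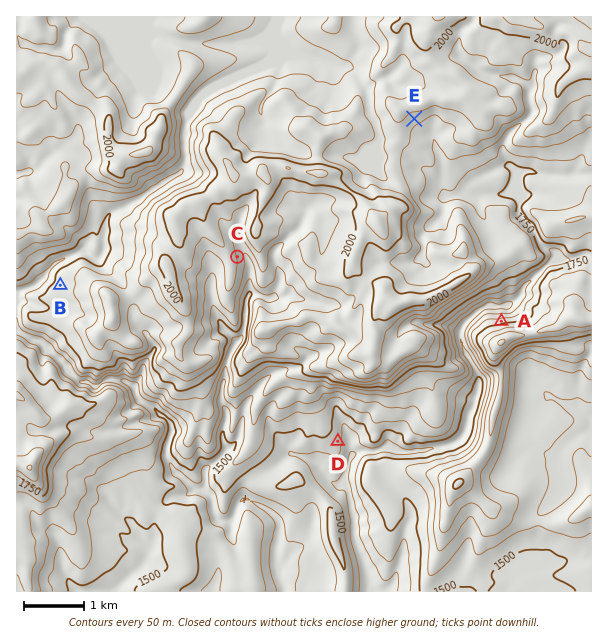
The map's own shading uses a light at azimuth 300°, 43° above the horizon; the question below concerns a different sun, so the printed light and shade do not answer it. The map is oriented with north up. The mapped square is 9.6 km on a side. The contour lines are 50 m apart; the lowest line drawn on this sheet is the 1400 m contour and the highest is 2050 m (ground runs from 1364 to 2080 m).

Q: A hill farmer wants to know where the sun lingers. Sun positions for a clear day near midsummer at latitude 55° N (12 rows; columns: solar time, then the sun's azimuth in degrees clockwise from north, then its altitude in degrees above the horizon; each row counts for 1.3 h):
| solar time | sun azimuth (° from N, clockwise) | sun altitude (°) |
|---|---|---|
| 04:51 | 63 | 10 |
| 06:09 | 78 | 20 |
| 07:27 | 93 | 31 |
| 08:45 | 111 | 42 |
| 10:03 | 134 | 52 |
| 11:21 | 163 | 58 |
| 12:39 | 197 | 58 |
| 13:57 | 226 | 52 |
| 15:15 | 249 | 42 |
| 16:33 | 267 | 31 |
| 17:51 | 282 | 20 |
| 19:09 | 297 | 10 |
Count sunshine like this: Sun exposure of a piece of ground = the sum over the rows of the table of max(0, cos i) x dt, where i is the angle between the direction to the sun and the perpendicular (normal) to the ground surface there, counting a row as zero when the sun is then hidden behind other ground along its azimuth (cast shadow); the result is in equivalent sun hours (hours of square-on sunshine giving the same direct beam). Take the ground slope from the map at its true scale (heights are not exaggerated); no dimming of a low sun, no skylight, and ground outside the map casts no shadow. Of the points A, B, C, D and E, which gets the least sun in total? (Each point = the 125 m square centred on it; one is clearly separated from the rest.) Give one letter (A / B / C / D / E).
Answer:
A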